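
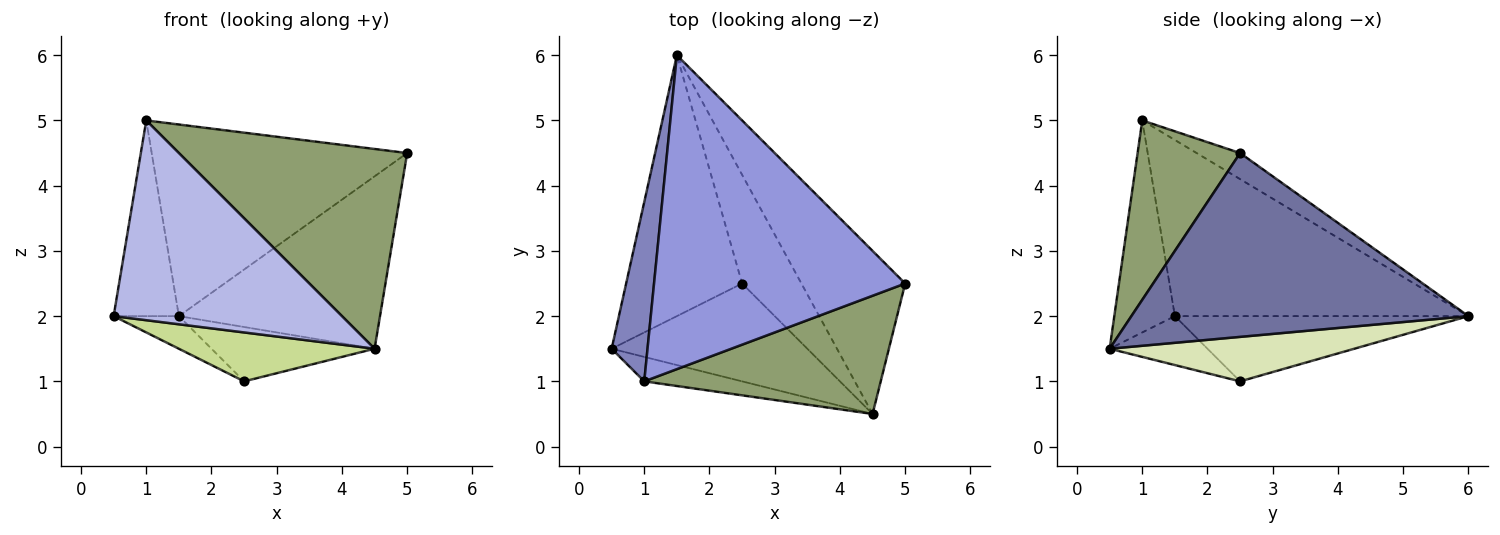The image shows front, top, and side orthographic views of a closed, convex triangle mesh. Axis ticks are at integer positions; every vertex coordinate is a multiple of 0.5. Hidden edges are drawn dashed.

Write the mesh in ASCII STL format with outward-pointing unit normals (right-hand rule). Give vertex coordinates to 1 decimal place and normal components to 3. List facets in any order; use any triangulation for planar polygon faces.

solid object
 facet normal 0.773 0.461 -0.436
  outer loop
   vertex 4.5 0.5 1.5
   vertex 1.5 6.0 2.0
   vertex 5.0 2.5 4.5
  endloop
 endfacet
 facet normal -0.957 0.213 0.195
  outer loop
   vertex 1.0 1.0 5.0
   vertex 1.5 6.0 2.0
   vertex 0.5 1.5 2.0
  endloop
 endfacet
 facet normal -0.088 0.519 0.850
  outer loop
   vertex 1.0 1.0 5.0
   vertex 5.0 2.5 4.5
   vertex 1.5 6.0 2.0
  endloop
 endfacet
 facet normal -0.255 -0.960 -0.118
  outer loop
   vertex 1.0 1.0 5.0
   vertex 0.5 1.5 2.0
   vertex 4.5 0.5 1.5
  endloop
 endfacet
 facet normal 0.360 -0.803 0.475
  outer loop
   vertex 1.0 1.0 5.0
   vertex 4.5 0.5 1.5
   vertex 5.0 2.5 4.5
  endloop
 endfacet
 facet normal -0.487 0.108 -0.866
  outer loop
   vertex 2.5 2.5 1.0
   vertex 0.5 1.5 2.0
   vertex 1.5 6.0 2.0
  endloop
 endfacet
 facet normal -0.218 -0.436 -0.873
  outer loop
   vertex 2.5 2.5 1.0
   vertex 4.5 0.5 1.5
   vertex 0.5 1.5 2.0
  endloop
 endfacet
 facet normal 0.557 0.371 -0.743
  outer loop
   vertex 2.5 2.5 1.0
   vertex 1.5 6.0 2.0
   vertex 4.5 0.5 1.5
  endloop
 endfacet
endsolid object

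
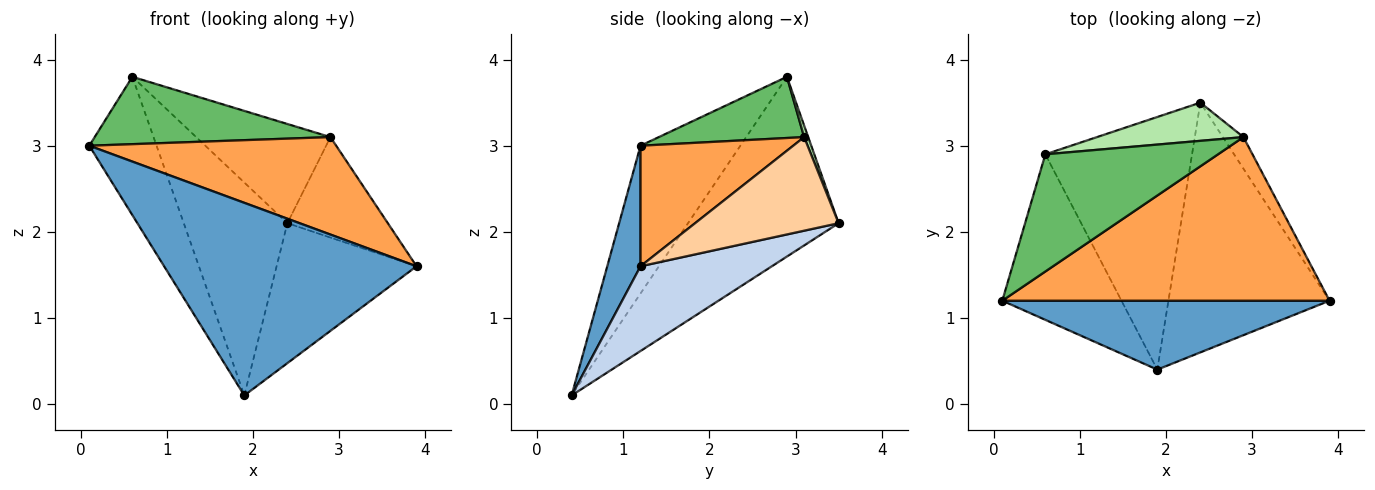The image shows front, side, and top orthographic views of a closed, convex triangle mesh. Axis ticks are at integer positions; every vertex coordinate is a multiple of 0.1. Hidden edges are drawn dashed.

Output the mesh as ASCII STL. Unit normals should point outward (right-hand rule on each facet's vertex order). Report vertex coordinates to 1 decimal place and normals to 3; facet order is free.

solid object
 facet normal 0.123 -0.934 0.334
  outer loop
   vertex 1.9 0.4 0.1
   vertex 3.9 1.2 1.6
   vertex 0.1 1.2 3.0
  endloop
 endfacet
 facet normal 0.417 0.444 -0.793
  outer loop
   vertex 1.9 0.4 0.1
   vertex 2.4 3.5 2.1
   vertex 3.9 1.2 1.6
  endloop
 endfacet
 facet normal 0.302 -0.488 0.819
  outer loop
   vertex 2.9 3.1 3.1
   vertex 0.1 1.2 3.0
   vertex 3.9 1.2 1.6
  endloop
 endfacet
 facet normal 0.806 0.564 -0.177
  outer loop
   vertex 2.9 3.1 3.1
   vertex 3.9 1.2 1.6
   vertex 2.4 3.5 2.1
  endloop
 endfacet
 facet normal 0.294 -0.476 0.829
  outer loop
   vertex 0.6 2.9 3.8
   vertex 0.1 1.2 3.0
   vertex 2.9 3.1 3.1
  endloop
 endfacet
 facet normal 0.028 0.933 0.359
  outer loop
   vertex 0.6 2.9 3.8
   vertex 2.9 3.1 3.1
   vertex 2.4 3.5 2.1
  endloop
 endfacet
 facet normal -0.689 0.464 -0.556
  outer loop
   vertex 0.6 2.9 3.8
   vertex 1.9 0.4 0.1
   vertex 0.1 1.2 3.0
  endloop
 endfacet
 facet normal -0.684 0.470 -0.558
  outer loop
   vertex 0.6 2.9 3.8
   vertex 2.4 3.5 2.1
   vertex 1.9 0.4 0.1
  endloop
 endfacet
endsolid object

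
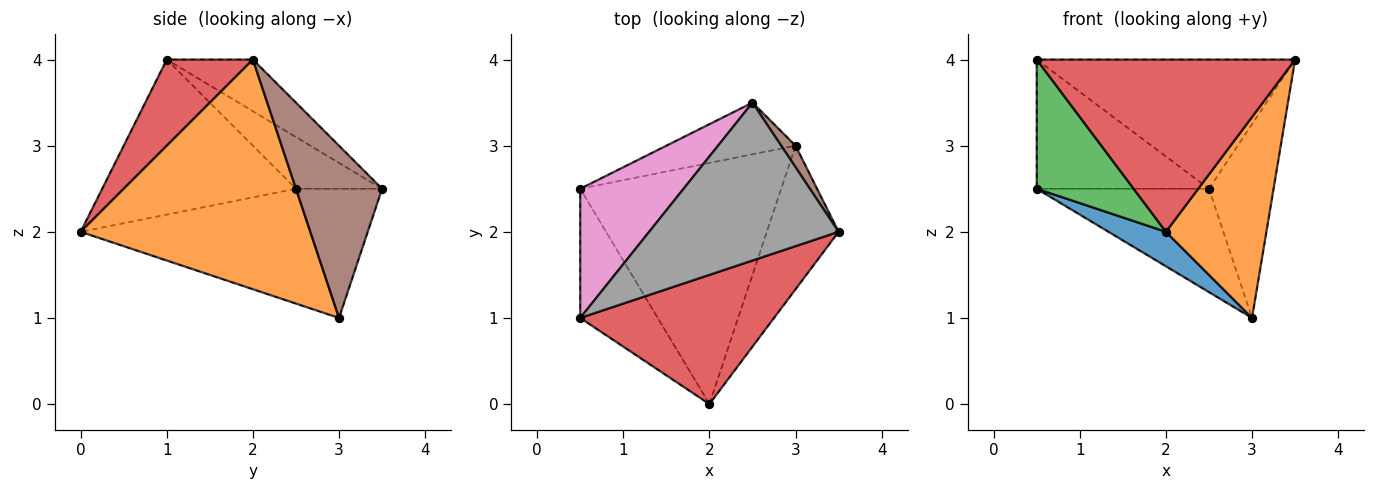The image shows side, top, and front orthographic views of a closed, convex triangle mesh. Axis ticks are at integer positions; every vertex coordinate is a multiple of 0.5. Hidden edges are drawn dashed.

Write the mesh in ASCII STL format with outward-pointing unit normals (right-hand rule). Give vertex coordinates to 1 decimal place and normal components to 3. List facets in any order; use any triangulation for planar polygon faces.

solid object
 facet normal -0.492 -0.123 -0.862
  outer loop
   vertex 3.0 3.0 1.0
   vertex 2.0 0.0 2.0
   vertex 0.5 2.5 2.5
  endloop
 endfacet
 facet normal 0.881 -0.385 -0.275
  outer loop
   vertex 3.0 3.0 1.0
   vertex 3.5 2.0 4.0
   vertex 2.0 0.0 2.0
  endloop
 endfacet
 facet normal -0.816 -0.408 -0.408
  outer loop
   vertex 0.5 1.0 4.0
   vertex 0.5 2.5 2.5
   vertex 2.0 0.0 2.0
  endloop
 endfacet
 facet normal 0.258 -0.773 0.580
  outer loop
   vertex 0.5 1.0 4.0
   vertex 2.0 0.0 2.0
   vertex 3.5 2.0 4.0
  endloop
 endfacet
 facet normal -0.408 0.816 -0.408
  outer loop
   vertex 2.5 3.5 2.5
   vertex 3.0 3.0 1.0
   vertex 0.5 2.5 2.5
  endloop
 endfacet
 facet normal 0.798 0.599 0.067
  outer loop
   vertex 2.5 3.5 2.5
   vertex 3.5 2.0 4.0
   vertex 3.0 3.0 1.0
  endloop
 endfacet
 facet normal -0.333 0.667 0.667
  outer loop
   vertex 2.5 3.5 2.5
   vertex 0.5 2.5 2.5
   vertex 0.5 1.0 4.0
  endloop
 endfacet
 facet normal -0.207 0.620 0.757
  outer loop
   vertex 2.5 3.5 2.5
   vertex 0.5 1.0 4.0
   vertex 3.5 2.0 4.0
  endloop
 endfacet
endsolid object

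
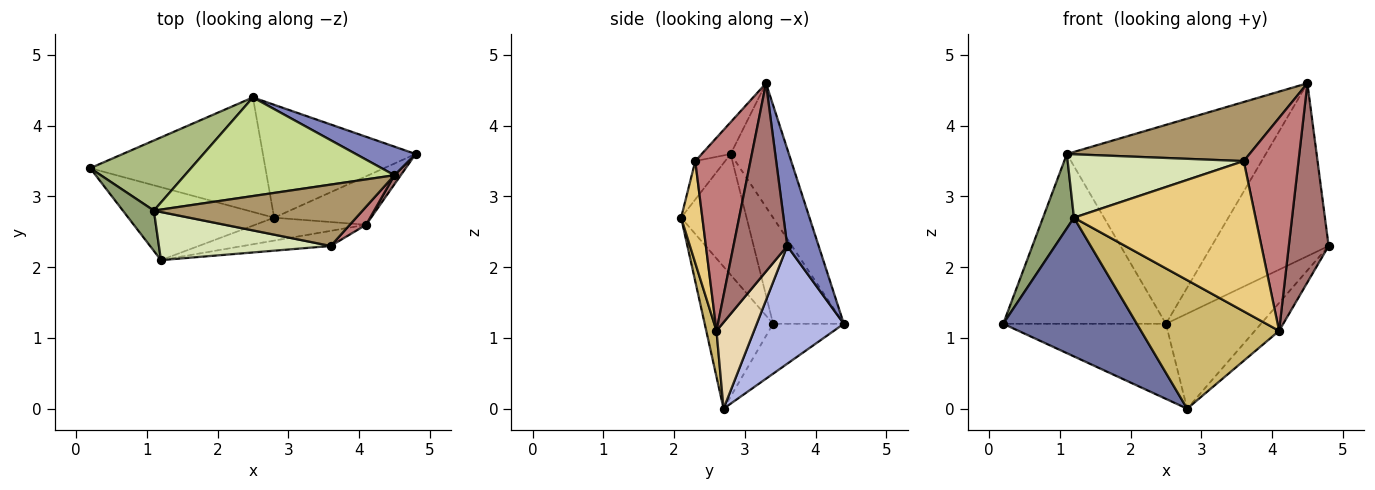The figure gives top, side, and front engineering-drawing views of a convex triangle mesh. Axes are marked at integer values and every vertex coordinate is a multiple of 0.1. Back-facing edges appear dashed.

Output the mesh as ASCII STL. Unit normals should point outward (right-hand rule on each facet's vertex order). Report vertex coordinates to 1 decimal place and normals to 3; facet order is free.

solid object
 facet normal -0.413 -0.806 -0.424
  outer loop
   vertex 2.8 2.7 0.0
   vertex 1.2 2.1 2.7
   vertex 0.2 3.4 1.2
  endloop
 endfacet
 facet normal 0.256 0.954 0.158
  outer loop
   vertex 2.5 4.4 1.2
   vertex 4.5 3.3 4.6
   vertex 4.8 3.6 2.3
  endloop
 endfacet
 facet normal -0.232 0.533 -0.814
  outer loop
   vertex 2.5 4.4 1.2
   vertex 2.8 2.7 0.0
   vertex 0.2 3.4 1.2
  endloop
 endfacet
 facet normal 0.508 0.555 -0.659
  outer loop
   vertex 2.5 4.4 1.2
   vertex 4.8 3.6 2.3
   vertex 2.8 2.7 0.0
  endloop
 endfacet
 facet normal -0.881 -0.416 0.226
  outer loop
   vertex 1.1 2.8 3.6
   vertex 0.2 3.4 1.2
   vertex 1.2 2.1 2.7
  endloop
 endfacet
 facet normal -0.373 0.858 0.354
  outer loop
   vertex 1.1 2.8 3.6
   vertex 2.5 4.4 1.2
   vertex 0.2 3.4 1.2
  endloop
 endfacet
 facet normal -0.254 0.867 0.430
  outer loop
   vertex 1.1 2.8 3.6
   vertex 4.5 3.3 4.6
   vertex 2.5 4.4 1.2
  endloop
 endfacet
 facet normal -0.134 -0.789 0.599
  outer loop
   vertex 3.6 2.3 3.5
   vertex 1.1 2.8 3.6
   vertex 1.2 2.1 2.7
  endloop
 endfacet
 facet normal -0.109 -0.689 0.716
  outer loop
   vertex 3.6 2.3 3.5
   vertex 4.5 3.3 4.6
   vertex 1.1 2.8 3.6
  endloop
 endfacet
 facet normal 0.073 -0.982 -0.175
  outer loop
   vertex 4.1 2.6 1.1
   vertex 1.2 2.1 2.7
   vertex 2.8 2.7 0.0
  endloop
 endfacet
 facet normal 0.116 -0.988 -0.099
  outer loop
   vertex 4.1 2.6 1.1
   vertex 3.6 2.3 3.5
   vertex 1.2 2.1 2.7
  endloop
 endfacet
 facet normal 0.611 0.396 -0.686
  outer loop
   vertex 4.1 2.6 1.1
   vertex 2.8 2.7 0.0
   vertex 4.8 3.6 2.3
  endloop
 endfacet
 facet normal 0.803 -0.595 0.027
  outer loop
   vertex 4.1 2.6 1.1
   vertex 4.8 3.6 2.3
   vertex 4.5 3.3 4.6
  endloop
 endfacet
 facet normal 0.708 -0.703 0.060
  outer loop
   vertex 4.1 2.6 1.1
   vertex 4.5 3.3 4.6
   vertex 3.6 2.3 3.5
  endloop
 endfacet
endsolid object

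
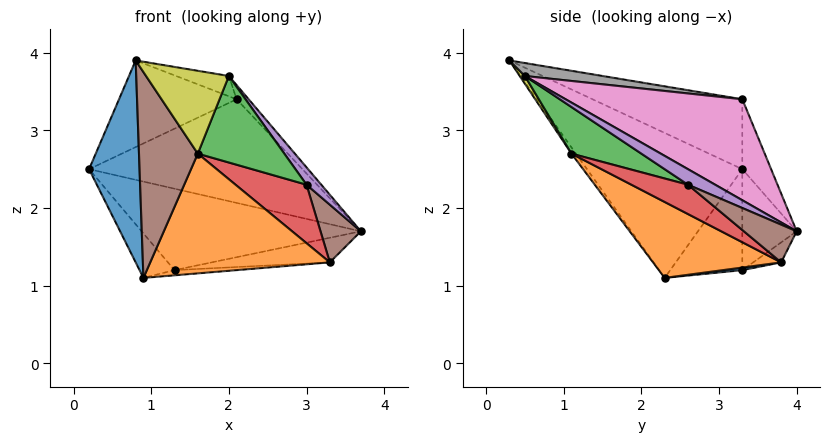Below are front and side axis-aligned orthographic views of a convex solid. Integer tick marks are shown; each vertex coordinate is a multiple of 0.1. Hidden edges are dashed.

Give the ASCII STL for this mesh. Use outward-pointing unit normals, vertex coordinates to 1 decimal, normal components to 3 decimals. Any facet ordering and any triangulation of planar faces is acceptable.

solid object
 facet normal -0.922 -0.300 -0.247
  outer loop
   vertex 0.9 2.3 1.1
   vertex 0.8 0.3 3.9
   vertex 0.2 3.3 2.5
  endloop
 endfacet
 facet normal -0.129 0.954 0.272
  outer loop
   vertex 2.1 3.3 3.4
   vertex 3.7 4.0 1.7
   vertex 0.2 3.3 2.5
  endloop
 endfacet
 facet normal -0.406 0.319 0.857
  outer loop
   vertex 2.1 3.3 3.4
   vertex 0.2 3.3 2.5
   vertex 0.8 0.3 3.9
  endloop
 endfacet
 facet normal -0.236 0.951 -0.200
  outer loop
   vertex 1.3 3.3 1.2
   vertex 0.2 3.3 2.5
   vertex 3.7 4.0 1.7
  endloop
 endfacet
 facet normal -0.716 0.347 -0.606
  outer loop
   vertex 1.3 3.3 1.2
   vertex 0.9 2.3 1.1
   vertex 0.2 3.3 2.5
  endloop
 endfacet
 facet normal -0.061 -0.811 -0.582
  outer loop
   vertex 1.6 1.1 2.7
   vertex 0.8 0.3 3.9
   vertex 0.9 2.3 1.1
  endloop
 endfacet
 facet normal 0.717 0.049 0.695
  outer loop
   vertex 2.0 0.5 3.7
   vertex 3.7 4.0 1.7
   vertex 2.1 3.3 3.4
  endloop
 endfacet
 facet normal 0.147 0.100 0.984
  outer loop
   vertex 2.0 0.5 3.7
   vertex 2.1 3.3 3.4
   vertex 0.8 0.3 3.9
  endloop
 endfacet
 facet normal 0.053 -0.847 -0.529
  outer loop
   vertex 2.0 0.5 3.7
   vertex 0.8 0.3 3.9
   vertex 1.6 1.1 2.7
  endloop
 endfacet
 facet normal -0.223 0.943 -0.248
  outer loop
   vertex 3.3 3.8 1.3
   vertex 1.3 3.3 1.2
   vertex 3.7 4.0 1.7
  endloop
 endfacet
 facet normal 0.028 0.089 -0.996
  outer loop
   vertex 3.3 3.8 1.3
   vertex 0.9 2.3 1.1
   vertex 1.3 3.3 1.2
  endloop
 endfacet
 facet normal 0.439 -0.616 -0.654
  outer loop
   vertex 3.3 3.8 1.3
   vertex 1.6 1.1 2.7
   vertex 0.9 2.3 1.1
  endloop
 endfacet
 facet normal 0.510 -0.632 -0.583
  outer loop
   vertex 3.0 2.6 2.3
   vertex 2.0 0.5 3.7
   vertex 1.6 1.1 2.7
  endloop
 endfacet
 facet normal 0.498 -0.625 -0.601
  outer loop
   vertex 3.0 2.6 2.3
   vertex 1.6 1.1 2.7
   vertex 3.3 3.8 1.3
  endloop
 endfacet
 facet normal 0.875 -0.475 -0.088
  outer loop
   vertex 3.0 2.6 2.3
   vertex 3.7 4.0 1.7
   vertex 2.0 0.5 3.7
  endloop
 endfacet
 facet normal 0.713 -0.545 -0.440
  outer loop
   vertex 3.0 2.6 2.3
   vertex 3.3 3.8 1.3
   vertex 3.7 4.0 1.7
  endloop
 endfacet
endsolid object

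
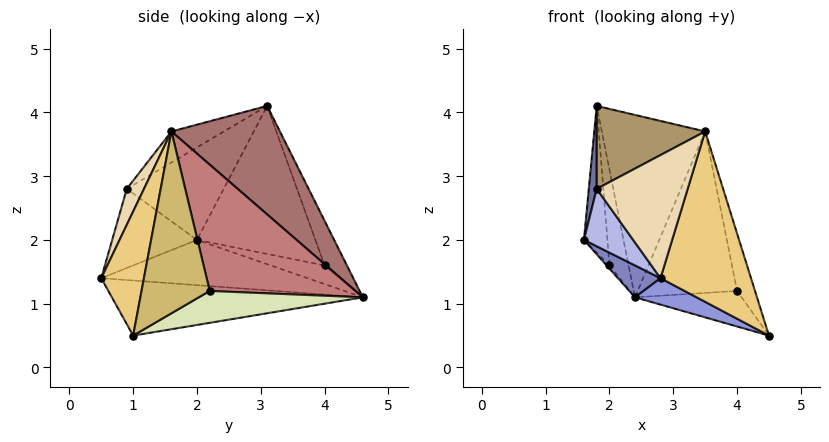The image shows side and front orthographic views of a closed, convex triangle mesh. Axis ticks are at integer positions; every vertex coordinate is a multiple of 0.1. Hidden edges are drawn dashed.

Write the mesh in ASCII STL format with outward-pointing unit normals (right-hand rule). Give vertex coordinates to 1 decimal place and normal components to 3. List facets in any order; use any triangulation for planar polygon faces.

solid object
 facet normal -0.987 -0.080 0.136
  outer loop
   vertex 1.8 0.9 2.8
   vertex 1.8 3.1 4.1
   vertex 1.6 2.0 2.0
  endloop
 endfacet
 facet normal -0.555 -0.114 -0.824
  outer loop
   vertex 2.8 0.5 1.4
   vertex 1.6 2.0 2.0
   vertex 2.4 4.6 1.1
  endloop
 endfacet
 facet normal -0.440 -0.108 -0.891
  outer loop
   vertex 2.8 0.5 1.4
   vertex 2.4 4.6 1.1
   vertex 4.5 1.0 0.5
  endloop
 endfacet
 facet normal -0.781 -0.454 -0.428
  outer loop
   vertex 2.8 0.5 1.4
   vertex 1.8 0.9 2.8
   vertex 1.6 2.0 2.0
  endloop
 endfacet
 facet normal -0.804 0.042 -0.593
  outer loop
   vertex 2.0 4.0 1.6
   vertex 2.4 4.6 1.1
   vertex 1.6 2.0 2.0
  endloop
 endfacet
 facet normal -0.981 0.194 -0.008
  outer loop
   vertex 2.0 4.0 1.6
   vertex 1.6 2.0 2.0
   vertex 1.8 3.1 4.1
  endloop
 endfacet
 facet normal -0.748 0.641 0.171
  outer loop
   vertex 2.0 4.0 1.6
   vertex 1.8 3.1 4.1
   vertex 2.4 4.6 1.1
  endloop
 endfacet
 facet normal 0.795 0.517 -0.318
  outer loop
   vertex 4.0 2.2 1.2
   vertex 4.5 1.0 0.5
   vertex 2.4 4.6 1.1
  endloop
 endfacet
 facet normal -0.239 -0.494 0.836
  outer loop
   vertex 3.5 1.6 3.7
   vertex 1.8 3.1 4.1
   vertex 1.8 0.9 2.8
  endloop
 endfacet
 facet normal 0.937 0.247 0.247
  outer loop
   vertex 3.5 1.6 3.7
   vertex 4.5 1.0 0.5
   vertex 4.0 2.2 1.2
  endloop
 endfacet
 facet normal 0.408 -0.866 0.290
  outer loop
   vertex 3.5 1.6 3.7
   vertex 2.8 0.5 1.4
   vertex 4.5 1.0 0.5
  endloop
 endfacet
 facet normal 0.172 -0.908 0.382
  outer loop
   vertex 3.5 1.6 3.7
   vertex 1.8 0.9 2.8
   vertex 2.8 0.5 1.4
  endloop
 endfacet
 facet normal 0.650 0.620 0.440
  outer loop
   vertex 3.5 1.6 3.7
   vertex 2.4 4.6 1.1
   vertex 1.8 3.1 4.1
  endloop
 endfacet
 facet normal 0.791 0.540 0.288
  outer loop
   vertex 3.5 1.6 3.7
   vertex 4.0 2.2 1.2
   vertex 2.4 4.6 1.1
  endloop
 endfacet
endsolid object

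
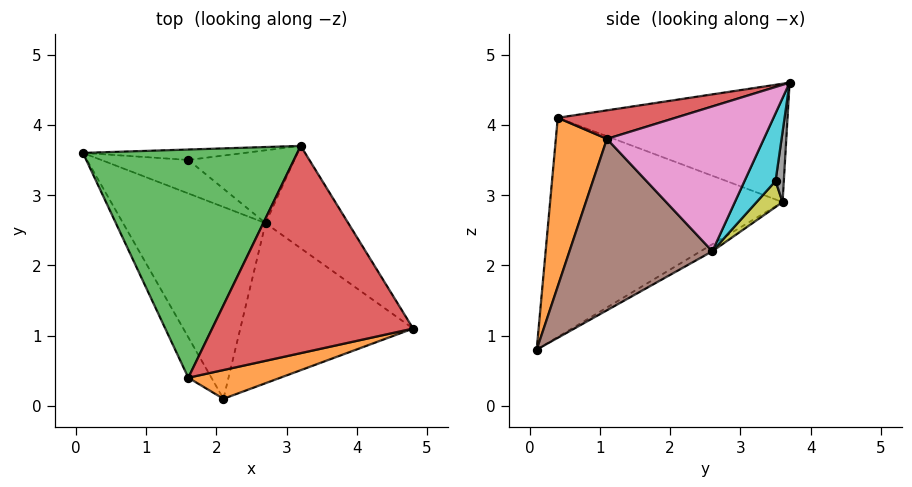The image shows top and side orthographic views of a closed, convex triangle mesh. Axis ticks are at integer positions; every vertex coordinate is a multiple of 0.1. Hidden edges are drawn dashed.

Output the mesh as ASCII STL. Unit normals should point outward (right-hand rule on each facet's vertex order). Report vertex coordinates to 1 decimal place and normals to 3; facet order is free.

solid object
 facet normal -0.888 -0.451 -0.093
  outer loop
   vertex 1.6 0.4 4.1
   vertex 0.1 3.6 2.9
   vertex 2.1 0.1 0.8
  endloop
 endfacet
 facet normal 0.223 -0.967 0.122
  outer loop
   vertex 1.6 0.4 4.1
   vertex 2.1 0.1 0.8
   vertex 4.8 1.1 3.8
  endloop
 endfacet
 facet normal -0.481 0.101 0.871
  outer loop
   vertex 1.6 0.4 4.1
   vertex 3.2 3.7 4.6
   vertex 0.1 3.6 2.9
  endloop
 endfacet
 facet normal 0.137 -0.213 0.967
  outer loop
   vertex 1.6 0.4 4.1
   vertex 4.8 1.1 3.8
   vertex 3.2 3.7 4.6
  endloop
 endfacet
 facet normal -0.043 0.496 -0.867
  outer loop
   vertex 2.7 2.6 2.2
   vertex 2.1 0.1 0.8
   vertex 0.1 3.6 2.9
  endloop
 endfacet
 facet normal 0.687 0.223 -0.692
  outer loop
   vertex 2.7 2.6 2.2
   vertex 4.8 1.1 3.8
   vertex 2.1 0.1 0.8
  endloop
 endfacet
 facet normal 0.716 0.566 -0.409
  outer loop
   vertex 2.7 2.6 2.2
   vertex 3.2 3.7 4.6
   vertex 4.8 1.1 3.8
  endloop
 endfacet
 facet normal 0.118 0.955 -0.271
  outer loop
   vertex 1.6 3.5 3.2
   vertex 0.1 3.6 2.9
   vertex 3.2 3.7 4.6
  endloop
 endfacet
 facet normal 0.165 0.816 -0.553
  outer loop
   vertex 1.6 3.5 3.2
   vertex 2.7 2.6 2.2
   vertex 0.1 3.6 2.9
  endloop
 endfacet
 facet normal 0.286 0.847 -0.448
  outer loop
   vertex 1.6 3.5 3.2
   vertex 3.2 3.7 4.6
   vertex 2.7 2.6 2.2
  endloop
 endfacet
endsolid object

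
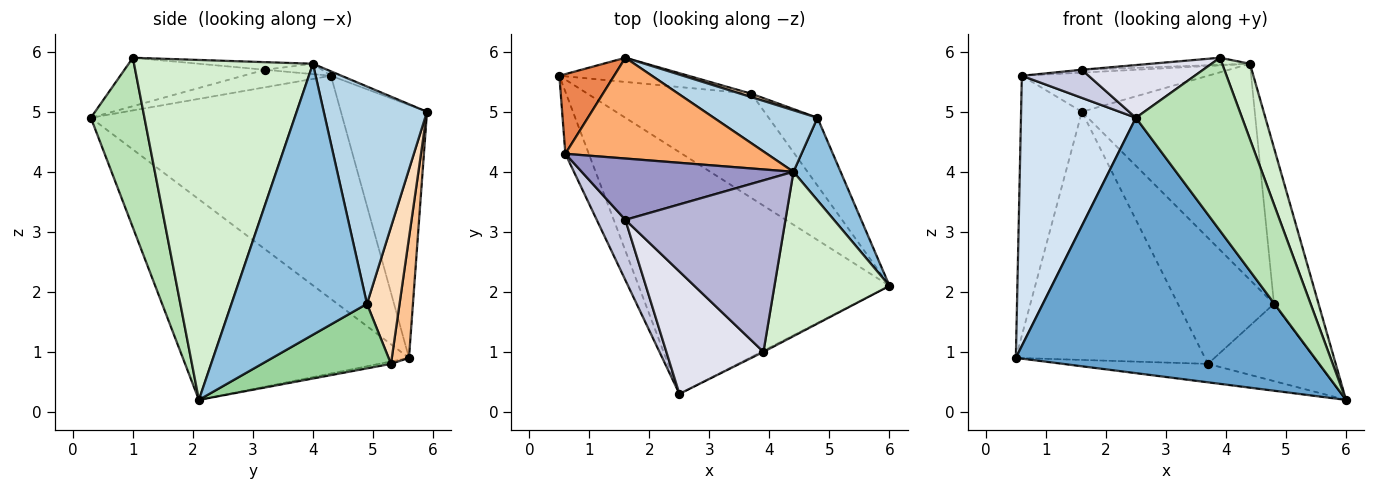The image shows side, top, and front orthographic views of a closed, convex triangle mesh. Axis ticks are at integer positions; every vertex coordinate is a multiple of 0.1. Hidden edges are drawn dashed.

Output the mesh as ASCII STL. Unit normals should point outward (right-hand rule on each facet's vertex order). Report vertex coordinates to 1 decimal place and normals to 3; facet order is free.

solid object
 facet normal -0.482 -0.636 -0.602
  outer loop
   vertex 2.5 0.3 4.9
   vertex 0.5 5.6 0.9
   vertex 6.0 2.1 0.2
  endloop
 endfacet
 facet normal 0.937 0.308 0.163
  outer loop
   vertex 4.8 4.9 1.8
   vertex 4.4 4.0 5.8
   vertex 6.0 2.1 0.2
  endloop
 endfacet
 facet normal 0.498 0.834 0.237
  outer loop
   vertex 4.8 4.9 1.8
   vertex 1.6 5.9 5.0
   vertex 4.4 4.0 5.8
  endloop
 endfacet
 facet normal -0.906 -0.413 -0.095
  outer loop
   vertex 0.6 4.3 5.6
   vertex 0.5 5.6 0.9
   vertex 2.5 0.3 4.9
  endloop
 endfacet
 facet normal -0.804 0.568 0.174
  outer loop
   vertex 0.6 4.3 5.6
   vertex 1.6 5.9 5.0
   vertex 0.5 5.6 0.9
  endloop
 endfacet
 facet normal -0.020 0.362 0.932
  outer loop
   vertex 0.6 4.3 5.6
   vertex 4.4 4.0 5.8
   vertex 1.6 5.9 5.0
  endloop
 endfacet
 facet normal 0.090 0.991 -0.097
  outer loop
   vertex 3.7 5.3 0.8
   vertex 0.5 5.6 0.9
   vertex 1.6 5.9 5.0
  endloop
 endfacet
 facet normal 0.321 0.947 0.025
  outer loop
   vertex 3.7 5.3 0.8
   vertex 1.6 5.9 5.0
   vertex 4.8 4.9 1.8
  endloop
 endfacet
 facet normal -0.014 0.174 -0.985
  outer loop
   vertex 3.7 5.3 0.8
   vertex 6.0 2.1 0.2
   vertex 0.5 5.6 0.9
  endloop
 endfacet
 facet normal 0.658 0.566 -0.497
  outer loop
   vertex 3.7 5.3 0.8
   vertex 4.8 4.9 1.8
   vertex 6.0 2.1 0.2
  endloop
 endfacet
 facet normal 0.451 -0.893 -0.006
  outer loop
   vertex 3.9 1.0 5.9
   vertex 2.5 0.3 4.9
   vertex 6.0 2.1 0.2
  endloop
 endfacet
 facet normal 0.937 -0.146 0.317
  outer loop
   vertex 3.9 1.0 5.9
   vertex 6.0 2.1 0.2
   vertex 4.4 4.0 5.8
  endloop
 endfacet
 facet normal -0.049 0.046 0.998
  outer loop
   vertex 1.6 3.2 5.7
   vertex 4.4 4.0 5.8
   vertex 0.6 4.3 5.6
  endloop
 endfacet
 facet normal -0.047 0.041 0.998
  outer loop
   vertex 1.6 3.2 5.7
   vertex 3.9 1.0 5.9
   vertex 4.4 4.0 5.8
  endloop
 endfacet
 facet normal -0.485 -0.369 0.792
  outer loop
   vertex 1.6 3.2 5.7
   vertex 0.6 4.3 5.6
   vertex 2.5 0.3 4.9
  endloop
 endfacet
 facet normal -0.417 -0.360 0.835
  outer loop
   vertex 1.6 3.2 5.7
   vertex 2.5 0.3 4.9
   vertex 3.9 1.0 5.9
  endloop
 endfacet
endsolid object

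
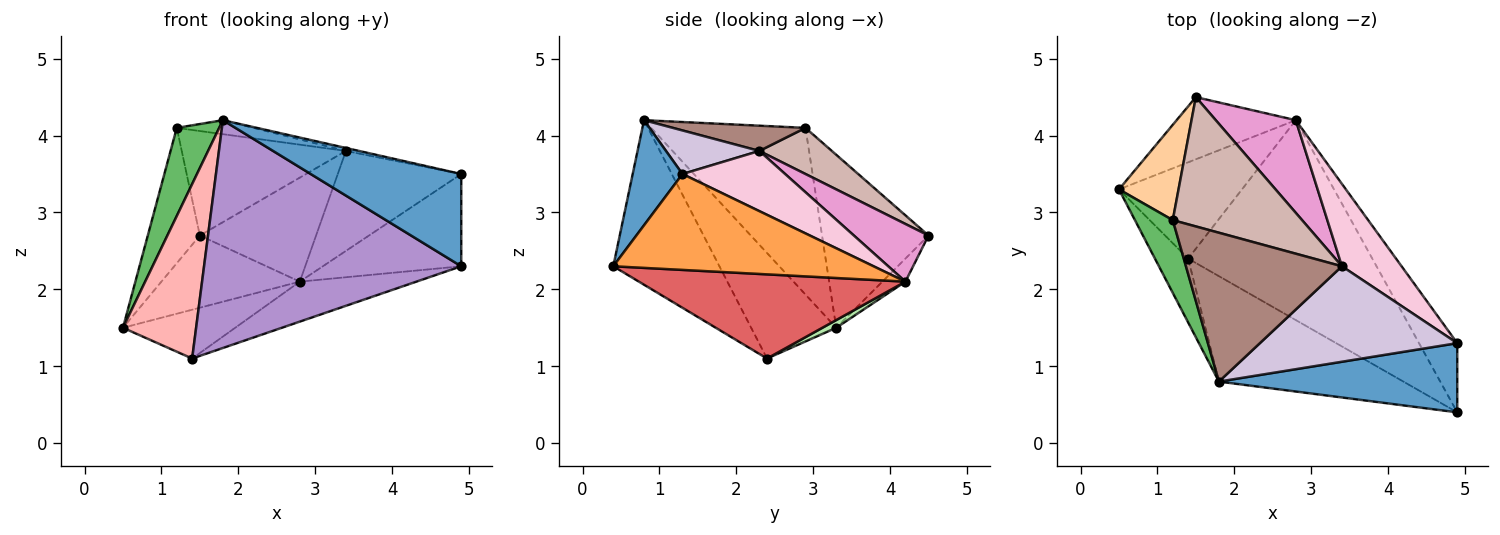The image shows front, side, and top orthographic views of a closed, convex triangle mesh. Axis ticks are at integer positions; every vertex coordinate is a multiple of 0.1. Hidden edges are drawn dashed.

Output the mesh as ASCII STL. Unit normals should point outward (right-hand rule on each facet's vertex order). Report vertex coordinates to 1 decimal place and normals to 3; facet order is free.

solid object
 facet normal 0.256 -0.773 0.580
  outer loop
   vertex 4.9 1.3 3.5
   vertex 1.8 0.8 4.2
   vertex 4.9 0.4 2.3
  endloop
 endfacet
 facet normal -0.125 0.752 -0.647
  outer loop
   vertex 2.8 4.2 2.1
   vertex 0.5 3.3 1.5
   vertex 1.5 4.5 2.7
  endloop
 endfacet
 facet normal 0.833 0.443 -0.332
  outer loop
   vertex 2.8 4.2 2.1
   vertex 4.9 1.3 3.5
   vertex 4.9 0.4 2.3
  endloop
 endfacet
 facet normal -0.858 0.420 0.296
  outer loop
   vertex 1.2 2.9 4.1
   vertex 1.5 4.5 2.7
   vertex 0.5 3.3 1.5
  endloop
 endfacet
 facet normal -0.942 -0.259 0.214
  outer loop
   vertex 1.2 2.9 4.1
   vertex 0.5 3.3 1.5
   vertex 1.8 0.8 4.2
  endloop
 endfacet
 facet normal 0.056 0.451 -0.891
  outer loop
   vertex 1.4 2.4 1.1
   vertex 0.5 3.3 1.5
   vertex 2.8 4.2 2.1
  endloop
 endfacet
 facet normal 0.409 0.179 -0.895
  outer loop
   vertex 1.4 2.4 1.1
   vertex 2.8 4.2 2.1
   vertex 4.9 0.4 2.3
  endloop
 endfacet
 facet normal -0.737 -0.634 -0.232
  outer loop
   vertex 1.4 2.4 1.1
   vertex 1.8 0.8 4.2
   vertex 0.5 3.3 1.5
  endloop
 endfacet
 facet normal -0.351 -0.850 -0.393
  outer loop
   vertex 1.4 2.4 1.1
   vertex 4.9 0.4 2.3
   vertex 1.8 0.8 4.2
  endloop
 endfacet
 facet normal 0.215 0.030 0.976
  outer loop
   vertex 3.4 2.3 3.8
   vertex 1.8 0.8 4.2
   vertex 4.9 1.3 3.5
  endloop
 endfacet
 facet normal 0.159 0.092 0.983
  outer loop
   vertex 3.4 2.3 3.8
   vertex 1.2 2.9 4.1
   vertex 1.8 0.8 4.2
  endloop
 endfacet
 facet normal 0.267 0.606 0.749
  outer loop
   vertex 3.4 2.3 3.8
   vertex 1.5 4.5 2.7
   vertex 1.2 2.9 4.1
  endloop
 endfacet
 facet normal 0.432 0.673 0.600
  outer loop
   vertex 3.4 2.3 3.8
   vertex 2.8 4.2 2.1
   vertex 1.5 4.5 2.7
  endloop
 endfacet
 facet normal 0.540 0.649 0.535
  outer loop
   vertex 3.4 2.3 3.8
   vertex 4.9 1.3 3.5
   vertex 2.8 4.2 2.1
  endloop
 endfacet
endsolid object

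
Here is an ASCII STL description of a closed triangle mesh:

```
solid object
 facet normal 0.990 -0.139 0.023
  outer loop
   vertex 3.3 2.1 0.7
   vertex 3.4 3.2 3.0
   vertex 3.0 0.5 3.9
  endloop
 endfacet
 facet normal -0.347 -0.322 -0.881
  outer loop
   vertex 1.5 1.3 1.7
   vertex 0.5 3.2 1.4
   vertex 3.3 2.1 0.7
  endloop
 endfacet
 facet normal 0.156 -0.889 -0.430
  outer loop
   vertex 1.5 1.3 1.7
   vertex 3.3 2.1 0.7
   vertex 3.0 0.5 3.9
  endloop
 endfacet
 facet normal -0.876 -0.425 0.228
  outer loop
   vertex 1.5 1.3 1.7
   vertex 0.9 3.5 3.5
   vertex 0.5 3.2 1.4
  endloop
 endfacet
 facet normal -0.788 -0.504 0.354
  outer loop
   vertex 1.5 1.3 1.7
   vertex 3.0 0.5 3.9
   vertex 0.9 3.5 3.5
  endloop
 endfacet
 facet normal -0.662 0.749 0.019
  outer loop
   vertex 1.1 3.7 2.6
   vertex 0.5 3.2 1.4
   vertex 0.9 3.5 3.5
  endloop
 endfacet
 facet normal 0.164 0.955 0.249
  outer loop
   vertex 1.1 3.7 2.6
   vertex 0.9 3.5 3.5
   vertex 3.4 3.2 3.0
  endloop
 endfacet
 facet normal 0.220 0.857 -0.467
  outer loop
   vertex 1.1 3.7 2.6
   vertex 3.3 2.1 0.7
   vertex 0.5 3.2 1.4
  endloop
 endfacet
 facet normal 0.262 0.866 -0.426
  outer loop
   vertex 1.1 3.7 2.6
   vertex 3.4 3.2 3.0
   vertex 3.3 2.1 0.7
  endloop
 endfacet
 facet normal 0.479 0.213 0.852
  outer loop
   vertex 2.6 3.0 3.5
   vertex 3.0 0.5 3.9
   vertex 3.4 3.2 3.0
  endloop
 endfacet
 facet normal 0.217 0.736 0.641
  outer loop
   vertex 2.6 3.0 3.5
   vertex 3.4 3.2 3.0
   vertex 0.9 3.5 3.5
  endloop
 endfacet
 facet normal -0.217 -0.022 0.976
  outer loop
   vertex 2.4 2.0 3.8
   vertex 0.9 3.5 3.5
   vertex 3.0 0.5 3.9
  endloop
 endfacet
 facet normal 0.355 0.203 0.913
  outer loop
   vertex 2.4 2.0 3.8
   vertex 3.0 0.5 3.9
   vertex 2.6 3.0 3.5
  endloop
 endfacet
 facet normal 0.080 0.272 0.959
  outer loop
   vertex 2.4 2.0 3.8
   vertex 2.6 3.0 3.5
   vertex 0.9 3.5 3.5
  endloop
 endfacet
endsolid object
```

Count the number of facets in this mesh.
14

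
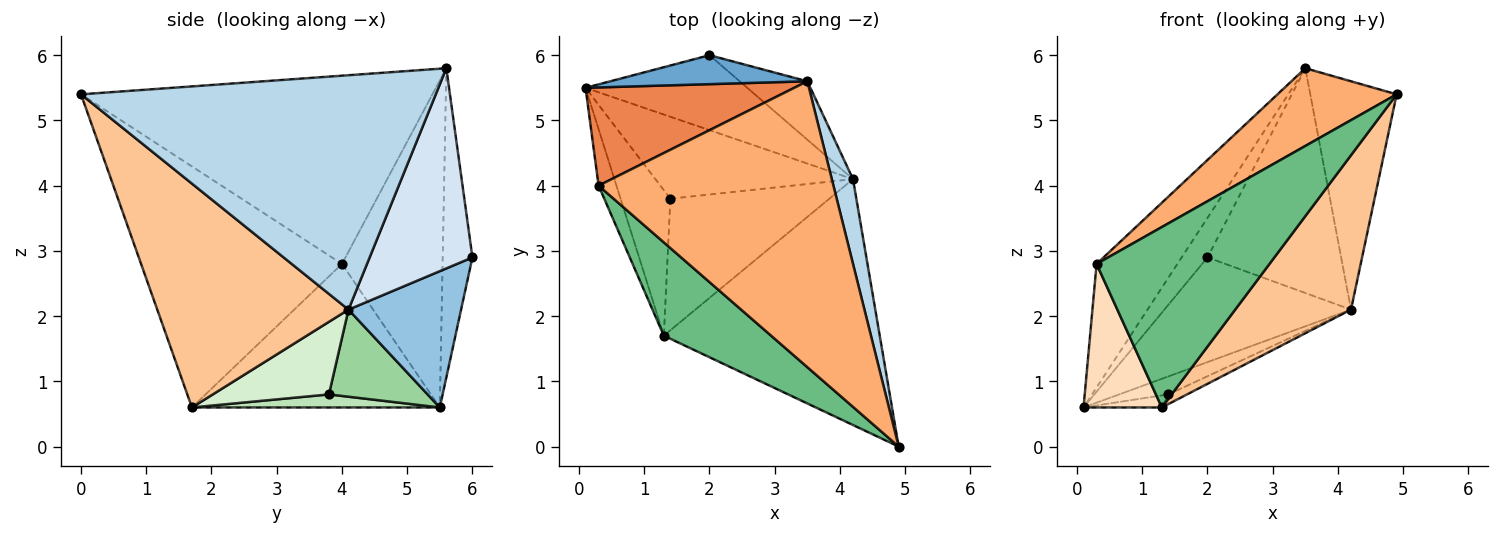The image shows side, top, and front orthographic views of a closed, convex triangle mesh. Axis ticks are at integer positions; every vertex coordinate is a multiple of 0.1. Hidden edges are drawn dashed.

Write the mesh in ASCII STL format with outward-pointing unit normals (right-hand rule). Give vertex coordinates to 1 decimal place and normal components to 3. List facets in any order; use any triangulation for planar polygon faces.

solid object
 facet normal -0.680 0.591 0.433
  outer loop
   vertex 2.0 6.0 2.9
   vertex 0.1 5.5 0.6
   vertex 3.5 5.6 5.8
  endloop
 endfacet
 facet normal 0.440 0.730 -0.523
  outer loop
   vertex 4.2 4.1 2.1
   vertex 0.1 5.5 0.6
   vertex 2.0 6.0 2.9
  endloop
 endfacet
 facet normal 0.968 0.236 0.088
  outer loop
   vertex 4.2 4.1 2.1
   vertex 3.5 5.6 5.8
   vertex 4.9 0.0 5.4
  endloop
 endfacet
 facet normal 0.597 0.776 -0.202
  outer loop
   vertex 4.2 4.1 2.1
   vertex 2.0 6.0 2.9
   vertex 3.5 5.6 5.8
  endloop
 endfacet
 facet normal -0.698 0.561 0.446
  outer loop
   vertex 0.3 4.0 2.8
   vertex 3.5 5.6 5.8
   vertex 0.1 5.5 0.6
  endloop
 endfacet
 facet normal -0.612 -0.207 0.763
  outer loop
   vertex 0.3 4.0 2.8
   vertex 4.9 0.0 5.4
   vertex 3.5 5.6 5.8
  endloop
 endfacet
 facet normal 0.660 -0.400 -0.636
  outer loop
   vertex 1.3 1.7 0.6
   vertex 4.2 4.1 2.1
   vertex 4.9 0.0 5.4
  endloop
 endfacet
 facet normal -0.947 -0.299 -0.118
  outer loop
   vertex 1.3 1.7 0.6
   vertex 0.3 4.0 2.8
   vertex 0.1 5.5 0.6
  endloop
 endfacet
 facet normal -0.718 -0.618 0.320
  outer loop
   vertex 1.3 1.7 0.6
   vertex 4.9 0.0 5.4
   vertex 0.3 4.0 2.8
  endloop
 endfacet
 facet normal 0.395 0.197 -0.897
  outer loop
   vertex 1.4 3.8 0.8
   vertex 0.1 5.5 0.6
   vertex 4.2 4.1 2.1
  endloop
 endfacet
 facet normal 0.253 0.080 -0.964
  outer loop
   vertex 1.4 3.8 0.8
   vertex 1.3 1.7 0.6
   vertex 0.1 5.5 0.6
  endloop
 endfacet
 facet normal 0.414 0.067 -0.908
  outer loop
   vertex 1.4 3.8 0.8
   vertex 4.2 4.1 2.1
   vertex 1.3 1.7 0.6
  endloop
 endfacet
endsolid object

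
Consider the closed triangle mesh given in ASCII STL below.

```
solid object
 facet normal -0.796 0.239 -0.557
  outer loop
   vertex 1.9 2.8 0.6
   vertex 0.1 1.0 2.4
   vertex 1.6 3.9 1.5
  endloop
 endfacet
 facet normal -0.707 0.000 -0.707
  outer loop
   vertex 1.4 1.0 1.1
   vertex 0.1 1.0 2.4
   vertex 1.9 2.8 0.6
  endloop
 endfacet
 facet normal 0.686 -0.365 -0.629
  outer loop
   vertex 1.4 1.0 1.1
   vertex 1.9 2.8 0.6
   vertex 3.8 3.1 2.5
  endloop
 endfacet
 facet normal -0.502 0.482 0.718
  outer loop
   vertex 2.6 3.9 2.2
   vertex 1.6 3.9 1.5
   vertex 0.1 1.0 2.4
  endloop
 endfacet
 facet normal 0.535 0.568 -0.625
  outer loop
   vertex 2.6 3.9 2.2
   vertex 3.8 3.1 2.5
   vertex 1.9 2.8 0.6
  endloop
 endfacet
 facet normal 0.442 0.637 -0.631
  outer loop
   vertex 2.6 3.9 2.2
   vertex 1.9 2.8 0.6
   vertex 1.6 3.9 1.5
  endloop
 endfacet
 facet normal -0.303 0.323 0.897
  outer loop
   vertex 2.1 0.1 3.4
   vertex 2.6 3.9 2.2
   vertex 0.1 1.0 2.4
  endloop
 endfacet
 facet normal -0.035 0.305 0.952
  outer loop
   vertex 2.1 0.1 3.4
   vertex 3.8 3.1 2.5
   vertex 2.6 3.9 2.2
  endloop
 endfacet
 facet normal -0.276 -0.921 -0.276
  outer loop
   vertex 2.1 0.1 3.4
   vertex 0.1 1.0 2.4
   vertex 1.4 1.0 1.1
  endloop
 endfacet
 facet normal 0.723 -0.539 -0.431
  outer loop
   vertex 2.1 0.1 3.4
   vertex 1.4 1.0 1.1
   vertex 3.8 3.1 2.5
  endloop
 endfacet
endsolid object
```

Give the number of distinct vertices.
7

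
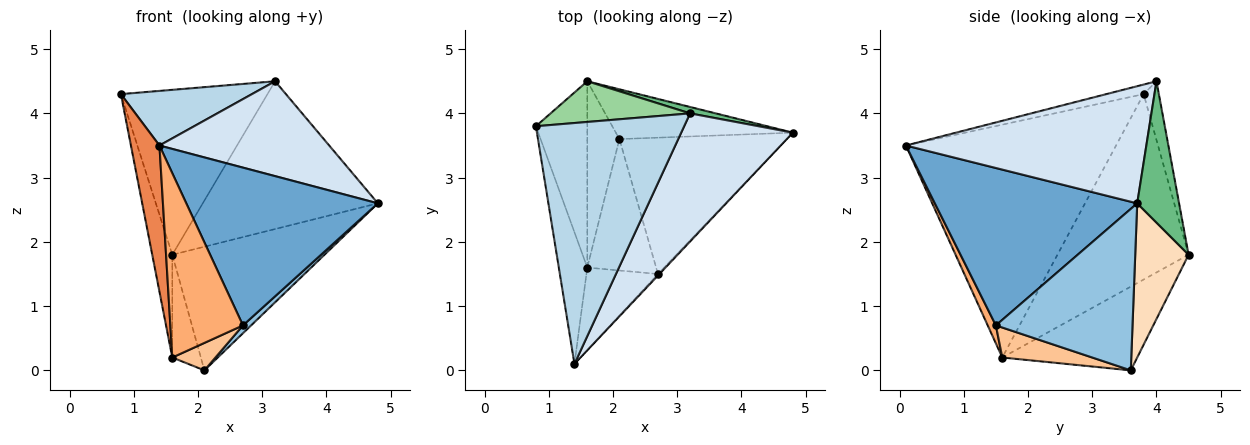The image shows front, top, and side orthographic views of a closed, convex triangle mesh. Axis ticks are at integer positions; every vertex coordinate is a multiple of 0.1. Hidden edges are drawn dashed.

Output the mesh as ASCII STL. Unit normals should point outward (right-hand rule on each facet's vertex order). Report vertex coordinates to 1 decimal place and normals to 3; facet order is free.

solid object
 facet normal 0.726 -0.687 -0.007
  outer loop
   vertex 2.7 1.5 0.7
   vertex 4.8 3.7 2.6
   vertex 1.4 0.1 3.5
  endloop
 endfacet
 facet normal 0.694 -0.041 -0.719
  outer loop
   vertex 2.7 1.5 0.7
   vertex 2.1 3.6 0.0
   vertex 4.8 3.7 2.6
  endloop
 endfacet
 facet normal -0.063 -0.221 0.973
  outer loop
   vertex 3.2 4.0 4.5
   vertex 0.8 3.8 4.3
   vertex 1.4 0.1 3.5
  endloop
 endfacet
 facet normal 0.644 -0.455 0.615
  outer loop
   vertex 3.2 4.0 4.5
   vertex 1.4 0.1 3.5
   vertex 4.8 3.7 2.6
  endloop
 endfacet
 facet normal -0.984 -0.134 -0.120
  outer loop
   vertex 1.6 1.6 0.2
   vertex 1.4 0.1 3.5
   vertex 0.8 3.8 4.3
  endloop
 endfacet
 facet normal 0.102 -0.908 -0.406
  outer loop
   vertex 1.6 1.6 0.2
   vertex 2.7 1.5 0.7
   vertex 1.4 0.1 3.5
  endloop
 endfacet
 facet normal 0.392 -0.188 -0.900
  outer loop
   vertex 1.6 1.6 0.2
   vertex 2.1 3.6 0.0
   vertex 2.7 1.5 0.7
  endloop
 endfacet
 facet normal 0.309 0.882 -0.355
  outer loop
   vertex 1.6 4.5 1.8
   vertex 4.8 3.7 2.6
   vertex 2.1 3.6 0.0
  endloop
 endfacet
 facet normal 0.232 0.972 0.042
  outer loop
   vertex 1.6 4.5 1.8
   vertex 3.2 4.0 4.5
   vertex 4.8 3.7 2.6
  endloop
 endfacet
 facet normal -0.100 0.966 0.238
  outer loop
   vertex 1.6 4.5 1.8
   vertex 0.8 3.8 4.3
   vertex 3.2 4.0 4.5
  endloop
 endfacet
 facet normal -0.953 0.146 -0.264
  outer loop
   vertex 1.6 4.5 1.8
   vertex 1.6 1.6 0.2
   vertex 0.8 3.8 4.3
  endloop
 endfacet
 facet normal -0.916 0.194 -0.351
  outer loop
   vertex 1.6 4.5 1.8
   vertex 2.1 3.6 0.0
   vertex 1.6 1.6 0.2
  endloop
 endfacet
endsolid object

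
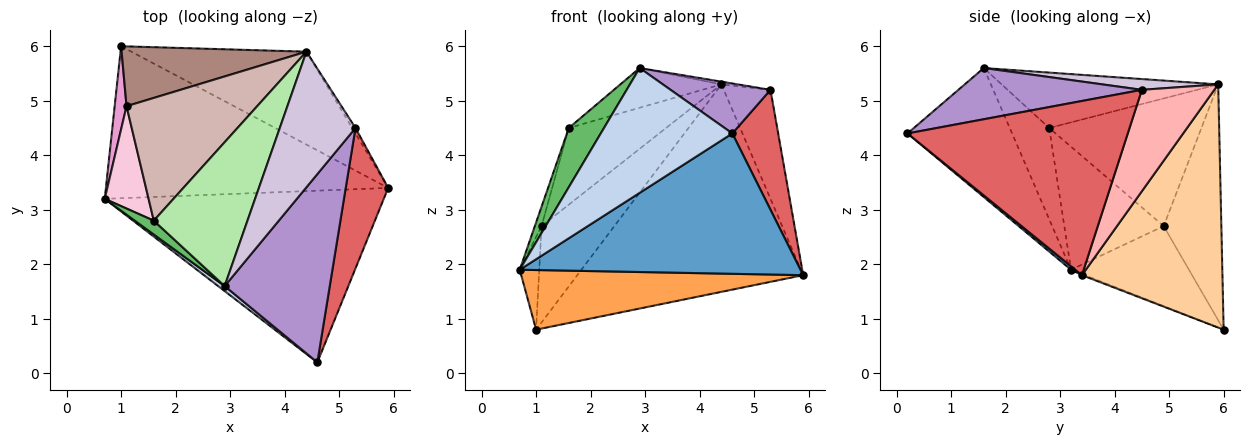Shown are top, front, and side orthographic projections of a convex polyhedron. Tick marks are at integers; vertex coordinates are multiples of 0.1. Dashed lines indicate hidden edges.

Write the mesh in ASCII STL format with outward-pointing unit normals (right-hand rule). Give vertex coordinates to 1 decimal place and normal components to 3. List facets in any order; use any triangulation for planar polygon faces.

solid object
 facet normal 0.009 -0.633 -0.774
  outer loop
   vertex 4.6 0.2 4.4
   vertex 0.7 3.2 1.9
   vertex 5.9 3.4 1.8
  endloop
 endfacet
 facet normal -0.622 -0.782 0.032
  outer loop
   vertex 2.9 1.6 5.6
   vertex 0.7 3.2 1.9
   vertex 4.6 0.2 4.4
  endloop
 endfacet
 facet normal -0.004 -0.365 -0.931
  outer loop
   vertex 1.0 6.0 0.8
   vertex 5.9 3.4 1.8
   vertex 0.7 3.2 1.9
  endloop
 endfacet
 facet normal 0.494 0.794 -0.355
  outer loop
   vertex 1.0 6.0 0.8
   vertex 4.4 5.9 5.3
   vertex 5.9 3.4 1.8
  endloop
 endfacet
 facet normal -0.737 -0.658 0.154
  outer loop
   vertex 1.6 2.8 4.5
   vertex 0.7 3.2 1.9
   vertex 2.9 1.6 5.6
  endloop
 endfacet
 facet normal -0.495 0.231 0.837
  outer loop
   vertex 1.6 2.8 4.5
   vertex 2.9 1.6 5.6
   vertex 4.4 5.9 5.3
  endloop
 endfacet
 facet normal 0.952 -0.198 0.232
  outer loop
   vertex 5.3 4.5 5.2
   vertex 4.6 0.2 4.4
   vertex 5.9 3.4 1.8
  endloop
 endfacet
 facet normal 0.840 0.542 -0.027
  outer loop
   vertex 5.3 4.5 5.2
   vertex 5.9 3.4 1.8
   vertex 4.4 5.9 5.3
  endloop
 endfacet
 facet normal 0.426 -0.232 0.874
  outer loop
   vertex 5.3 4.5 5.2
   vertex 2.9 1.6 5.6
   vertex 4.6 0.2 4.4
  endloop
 endfacet
 facet normal 0.141 0.020 0.990
  outer loop
   vertex 5.3 4.5 5.2
   vertex 4.4 5.9 5.3
   vertex 2.9 1.6 5.6
  endloop
 endfacet
 facet normal -0.558 0.705 0.437
  outer loop
   vertex 1.1 4.9 2.7
   vertex 4.4 5.9 5.3
   vertex 1.0 6.0 0.8
  endloop
 endfacet
 facet normal -0.638 0.408 0.653
  outer loop
   vertex 1.1 4.9 2.7
   vertex 1.6 2.8 4.5
   vertex 4.4 5.9 5.3
  endloop
 endfacet
 facet normal -0.976 0.162 0.145
  outer loop
   vertex 1.1 4.9 2.7
   vertex 1.0 6.0 0.8
   vertex 0.7 3.2 1.9
  endloop
 endfacet
 facet normal -0.940 0.063 0.335
  outer loop
   vertex 1.1 4.9 2.7
   vertex 0.7 3.2 1.9
   vertex 1.6 2.8 4.5
  endloop
 endfacet
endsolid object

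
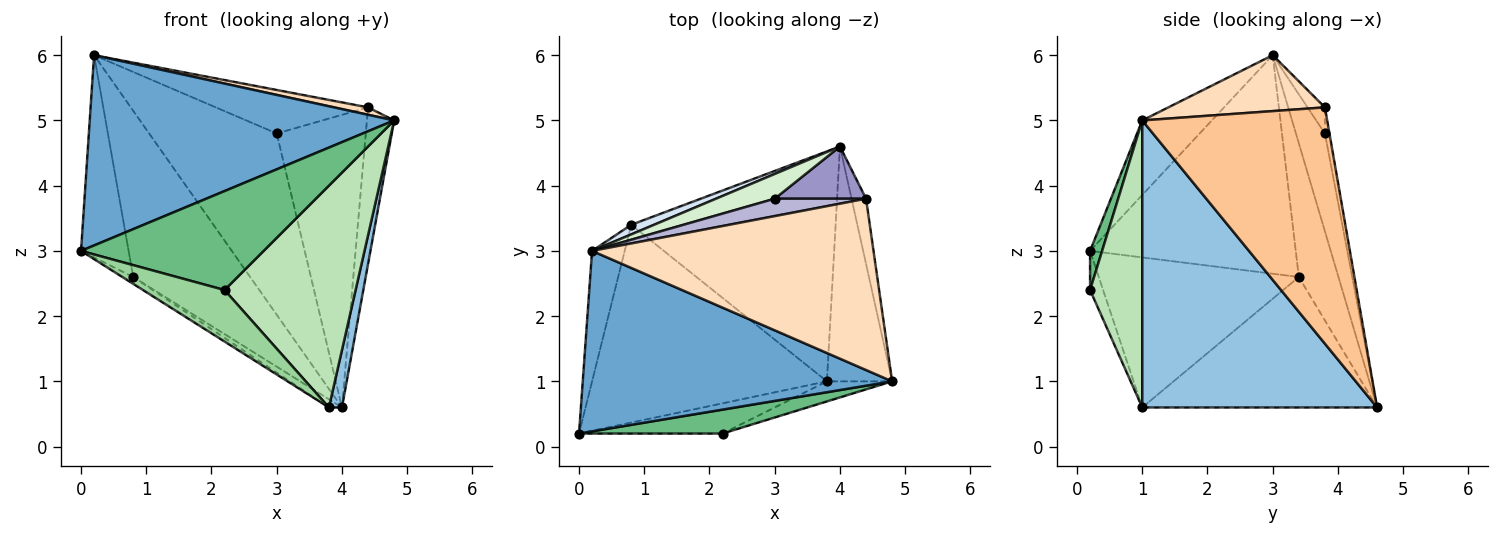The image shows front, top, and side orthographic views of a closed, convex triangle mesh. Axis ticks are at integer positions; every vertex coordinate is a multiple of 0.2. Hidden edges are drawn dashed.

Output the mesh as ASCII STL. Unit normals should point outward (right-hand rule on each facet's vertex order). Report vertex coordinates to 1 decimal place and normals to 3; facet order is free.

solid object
 facet normal -0.164 -0.716 0.679
  outer loop
   vertex 0.2 3.0 6.0
   vertex 0.0 0.2 3.0
   vertex 4.8 1.0 5.0
  endloop
 endfacet
 facet normal 0.974 -0.054 -0.221
  outer loop
   vertex 3.8 1.0 0.6
   vertex 4.0 4.6 0.6
   vertex 4.8 1.0 5.0
  endloop
 endfacet
 facet normal -0.964 0.223 -0.144
  outer loop
   vertex 0.8 3.4 2.6
   vertex 0.0 0.2 3.0
   vertex 0.2 3.0 6.0
  endloop
 endfacet
 facet normal -0.320 0.946 0.055
  outer loop
   vertex 0.8 3.4 2.6
   vertex 0.2 3.0 6.0
   vertex 4.0 4.6 0.6
  endloop
 endfacet
 facet normal -0.538 0.029 -0.842
  outer loop
   vertex 0.8 3.4 2.6
   vertex 3.8 1.0 0.6
   vertex 0.0 0.2 3.0
  endloop
 endfacet
 facet normal -0.538 0.030 -0.843
  outer loop
   vertex 0.8 3.4 2.6
   vertex 4.0 4.6 0.6
   vertex 3.8 1.0 0.6
  endloop
 endfacet
 facet normal 0.988 0.145 -0.061
  outer loop
   vertex 4.4 3.8 5.2
   vertex 4.8 1.0 5.0
   vertex 4.0 4.6 0.6
  endloop
 endfacet
 facet normal 0.195 -0.042 0.980
  outer loop
   vertex 4.4 3.8 5.2
   vertex 0.2 3.0 6.0
   vertex 4.8 1.0 5.0
  endloop
 endfacet
 facet normal 0.064 -0.970 0.235
  outer loop
   vertex 2.2 0.2 2.4
   vertex 4.8 1.0 5.0
   vertex 0.0 0.2 3.0
  endloop
 endfacet
 facet normal -0.137 -0.854 -0.501
  outer loop
   vertex 2.2 0.2 2.4
   vertex 0.0 0.2 3.0
   vertex 3.8 1.0 0.6
  endloop
 endfacet
 facet normal 0.369 -0.926 -0.084
  outer loop
   vertex 2.2 0.2 2.4
   vertex 3.8 1.0 0.6
   vertex 4.8 1.0 5.0
  endloop
 endfacet
 facet normal -0.220 0.967 0.132
  outer loop
   vertex 3.0 3.8 4.8
   vertex 4.0 4.6 0.6
   vertex 0.2 3.0 6.0
  endloop
 endfacet
 facet normal -0.050 0.983 0.175
  outer loop
   vertex 3.0 3.8 4.8
   vertex 4.4 3.8 5.2
   vertex 4.0 4.6 0.6
  endloop
 endfacet
 facet normal -0.106 0.923 0.369
  outer loop
   vertex 3.0 3.8 4.8
   vertex 0.2 3.0 6.0
   vertex 4.4 3.8 5.2
  endloop
 endfacet
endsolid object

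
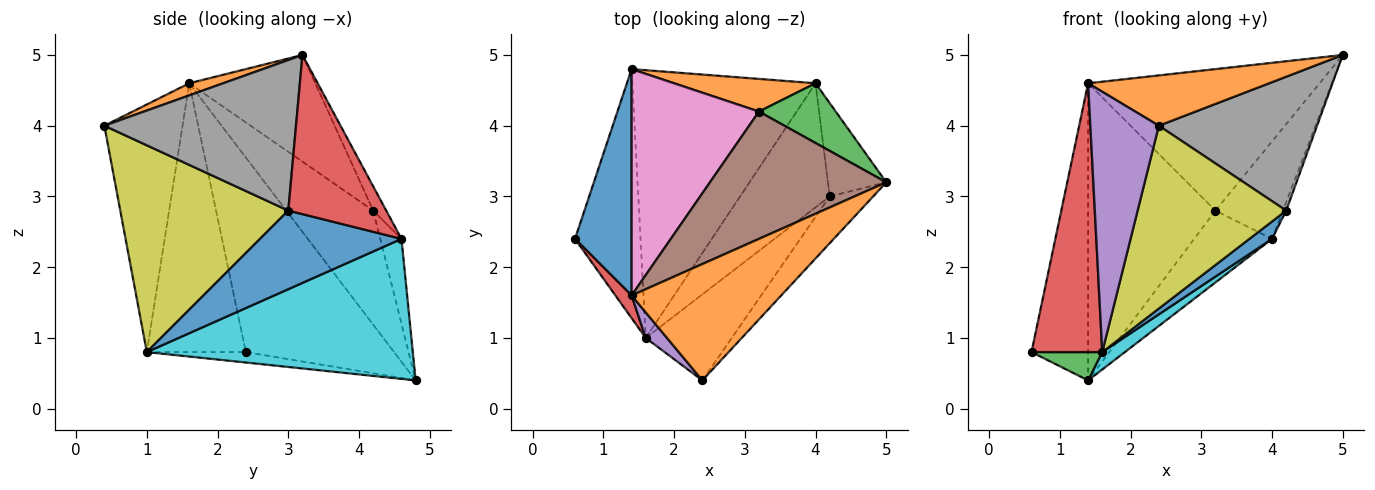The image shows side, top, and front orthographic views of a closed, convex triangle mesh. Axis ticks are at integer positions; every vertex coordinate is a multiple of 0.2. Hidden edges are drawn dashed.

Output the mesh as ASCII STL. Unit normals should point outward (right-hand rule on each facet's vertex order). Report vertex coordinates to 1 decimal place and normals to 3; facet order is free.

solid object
 facet normal -0.902 0.344 0.262
  outer loop
   vertex 1.4 1.6 4.6
   vertex 1.4 4.8 0.4
   vertex 0.6 2.4 0.8
  endloop
 endfacet
 facet normal 0.074 -0.396 0.915
  outer loop
   vertex 1.4 1.6 4.6
   vertex 2.4 0.4 4.0
   vertex 5.0 3.2 5.0
  endloop
 endfacet
 facet normal -0.156 -0.112 -0.981
  outer loop
   vertex 1.6 1.0 0.8
   vertex 0.6 2.4 0.8
   vertex 1.4 4.8 0.4
  endloop
 endfacet
 facet normal -0.813 -0.581 0.049
  outer loop
   vertex 1.6 1.0 0.8
   vertex 1.4 1.6 4.6
   vertex 0.6 2.4 0.8
  endloop
 endfacet
 facet normal -0.751 -0.658 0.064
  outer loop
   vertex 1.6 1.0 0.8
   vertex 2.4 0.4 4.0
   vertex 1.4 1.6 4.6
  endloop
 endfacet
 facet normal -0.375 0.689 0.620
  outer loop
   vertex 3.2 4.2 2.8
   vertex 1.4 1.6 4.6
   vertex 5.0 3.2 5.0
  endloop
 endfacet
 facet normal -0.477 0.699 0.533
  outer loop
   vertex 3.2 4.2 2.8
   vertex 1.4 4.8 0.4
   vertex 1.4 1.6 4.6
  endloop
 endfacet
 facet normal 0.753 -0.621 -0.217
  outer loop
   vertex 4.2 3.0 2.8
   vertex 5.0 3.2 5.0
   vertex 2.4 0.4 4.0
  endloop
 endfacet
 facet normal 0.715 -0.632 -0.297
  outer loop
   vertex 4.2 3.0 2.8
   vertex 2.4 0.4 4.0
   vertex 1.6 1.0 0.8
  endloop
 endfacet
 facet normal 0.606 -0.052 -0.793
  outer loop
   vertex 4.0 4.6 2.4
   vertex 1.6 1.0 0.8
   vertex 1.4 4.8 0.4
  endloop
 endfacet
 facet normal 0.656 -0.105 -0.748
  outer loop
   vertex 4.0 4.6 2.4
   vertex 4.2 3.0 2.8
   vertex 1.6 1.0 0.8
  endloop
 endfacet
 facet normal -0.241 0.884 0.402
  outer loop
   vertex 4.0 4.6 2.4
   vertex 1.4 4.8 0.4
   vertex 3.2 4.2 2.8
  endloop
 endfacet
 facet normal -0.163 0.841 0.516
  outer loop
   vertex 4.0 4.6 2.4
   vertex 3.2 4.2 2.8
   vertex 5.0 3.2 5.0
  endloop
 endfacet
 facet normal 0.938 0.031 -0.344
  outer loop
   vertex 4.0 4.6 2.4
   vertex 5.0 3.2 5.0
   vertex 4.2 3.0 2.8
  endloop
 endfacet
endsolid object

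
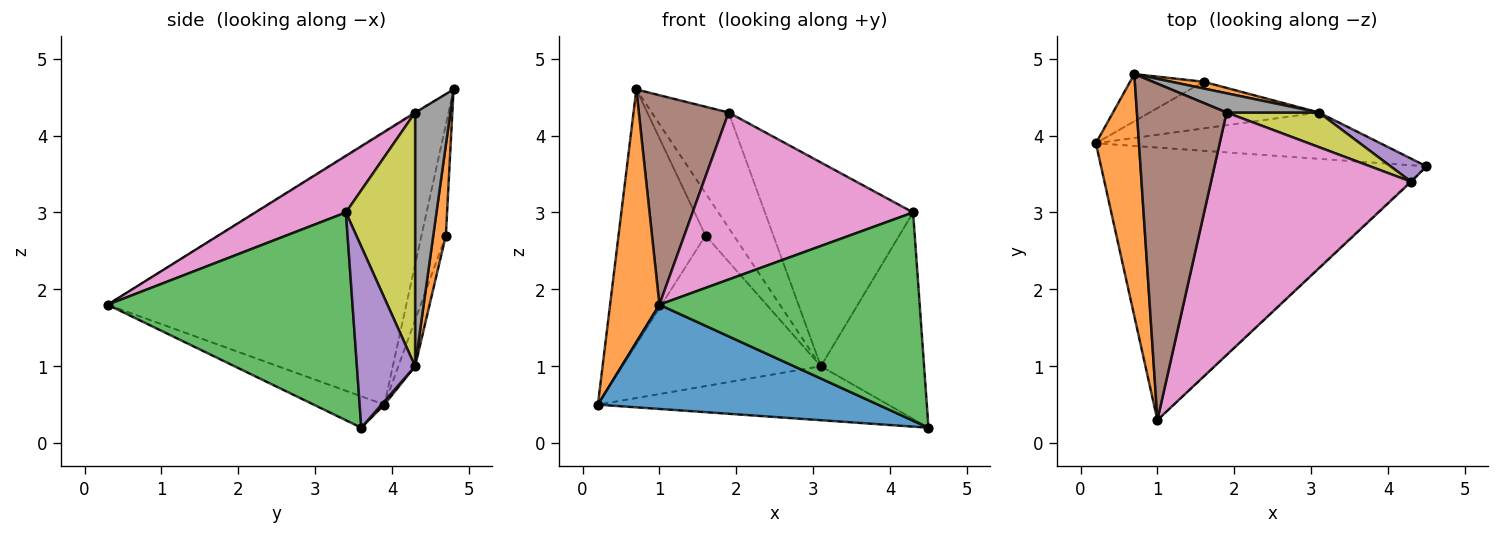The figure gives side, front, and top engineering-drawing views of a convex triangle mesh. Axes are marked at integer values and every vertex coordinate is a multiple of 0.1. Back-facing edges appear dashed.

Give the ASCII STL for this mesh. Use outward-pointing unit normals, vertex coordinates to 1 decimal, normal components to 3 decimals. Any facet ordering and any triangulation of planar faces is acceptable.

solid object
 facet normal -0.090 -0.356 -0.930
  outer loop
   vertex 1.0 0.3 1.8
   vertex 0.2 3.9 0.5
   vertex 4.5 3.6 0.2
  endloop
 endfacet
 facet normal -0.975 -0.161 0.154
  outer loop
   vertex 0.7 4.8 4.6
   vertex 0.2 3.9 0.5
   vertex 1.0 0.3 1.8
  endloop
 endfacet
 facet normal 0.685 -0.728 -0.003
  outer loop
   vertex 4.3 3.4 3.0
   vertex 1.0 0.3 1.8
   vertex 4.5 3.6 0.2
  endloop
 endfacet
 facet normal 0.008 0.759 -0.651
  outer loop
   vertex 3.1 4.3 1.0
   vertex 4.5 3.6 0.2
   vertex 0.2 3.9 0.5
  endloop
 endfacet
 facet normal 0.489 0.867 0.097
  outer loop
   vertex 3.1 4.3 1.0
   vertex 4.3 3.4 3.0
   vertex 4.5 3.6 0.2
  endloop
 endfacet
 facet normal -0.008 -0.529 0.849
  outer loop
   vertex 1.9 4.3 4.3
   vertex 0.7 4.8 4.6
   vertex 1.0 0.3 1.8
  endloop
 endfacet
 facet normal 0.227 -0.552 0.802
  outer loop
   vertex 1.9 4.3 4.3
   vertex 1.0 0.3 1.8
   vertex 4.3 3.4 3.0
  endloop
 endfacet
 facet normal 0.412 0.899 0.150
  outer loop
   vertex 1.9 4.3 4.3
   vertex 3.1 4.3 1.0
   vertex 0.7 4.8 4.6
  endloop
 endfacet
 facet normal 0.418 0.896 0.152
  outer loop
   vertex 1.9 4.3 4.3
   vertex 4.3 3.4 3.0
   vertex 3.1 4.3 1.0
  endloop
 endfacet
 facet normal -0.266 0.948 -0.176
  outer loop
   vertex 1.6 4.7 2.7
   vertex 0.2 3.9 0.5
   vertex 0.7 4.8 4.6
  endloop
 endfacet
 facet normal -0.080 0.952 -0.295
  outer loop
   vertex 1.6 4.7 2.7
   vertex 3.1 4.3 1.0
   vertex 0.2 3.9 0.5
  endloop
 endfacet
 facet normal 0.404 0.903 0.144
  outer loop
   vertex 1.6 4.7 2.7
   vertex 0.7 4.8 4.6
   vertex 3.1 4.3 1.0
  endloop
 endfacet
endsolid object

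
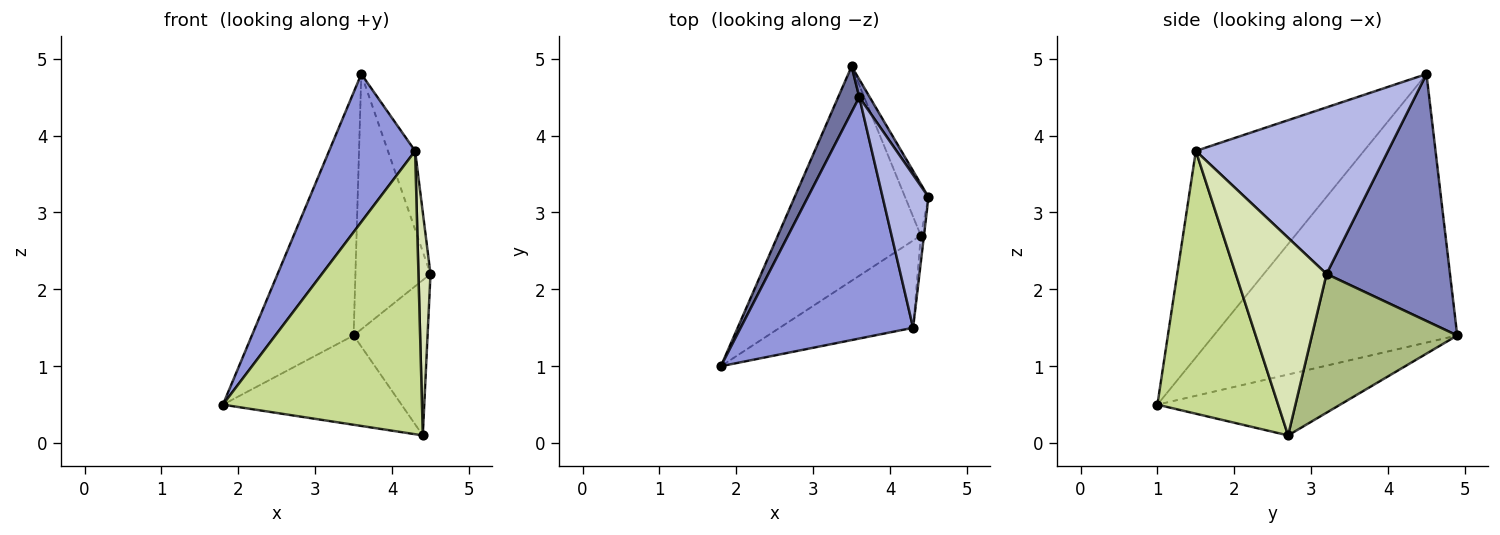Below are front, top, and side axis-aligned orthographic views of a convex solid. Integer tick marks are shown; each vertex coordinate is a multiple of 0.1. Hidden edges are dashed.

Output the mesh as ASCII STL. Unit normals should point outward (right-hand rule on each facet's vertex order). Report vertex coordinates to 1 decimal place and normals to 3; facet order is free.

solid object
 facet normal -0.920 0.384 0.072
  outer loop
   vertex 3.6 4.5 4.8
   vertex 3.5 4.9 1.4
   vertex 1.8 1.0 0.5
  endloop
 endfacet
 facet normal 0.854 0.519 0.036
  outer loop
   vertex 3.6 4.5 4.8
   vertex 4.5 3.2 2.2
   vertex 3.5 4.9 1.4
  endloop
 endfacet
 facet normal -0.714 -0.366 0.597
  outer loop
   vertex 4.3 1.5 3.8
   vertex 3.6 4.5 4.8
   vertex 1.8 1.0 0.5
  endloop
 endfacet
 facet normal 0.955 0.135 0.263
  outer loop
   vertex 4.3 1.5 3.8
   vertex 4.5 3.2 2.2
   vertex 3.6 4.5 4.8
  endloop
 endfacet
 facet normal -0.366 0.358 -0.859
  outer loop
   vertex 4.4 2.7 0.1
   vertex 1.8 1.0 0.5
   vertex 3.5 4.9 1.4
  endloop
 endfacet
 facet normal 0.881 0.448 -0.149
  outer loop
   vertex 4.4 2.7 0.1
   vertex 3.5 4.9 1.4
   vertex 4.5 3.2 2.2
  endloop
 endfacet
 facet normal 0.501 -0.827 -0.255
  outer loop
   vertex 4.4 2.7 0.1
   vertex 4.3 1.5 3.8
   vertex 1.8 1.0 0.5
  endloop
 endfacet
 facet normal 0.991 -0.132 -0.016
  outer loop
   vertex 4.4 2.7 0.1
   vertex 4.5 3.2 2.2
   vertex 4.3 1.5 3.8
  endloop
 endfacet
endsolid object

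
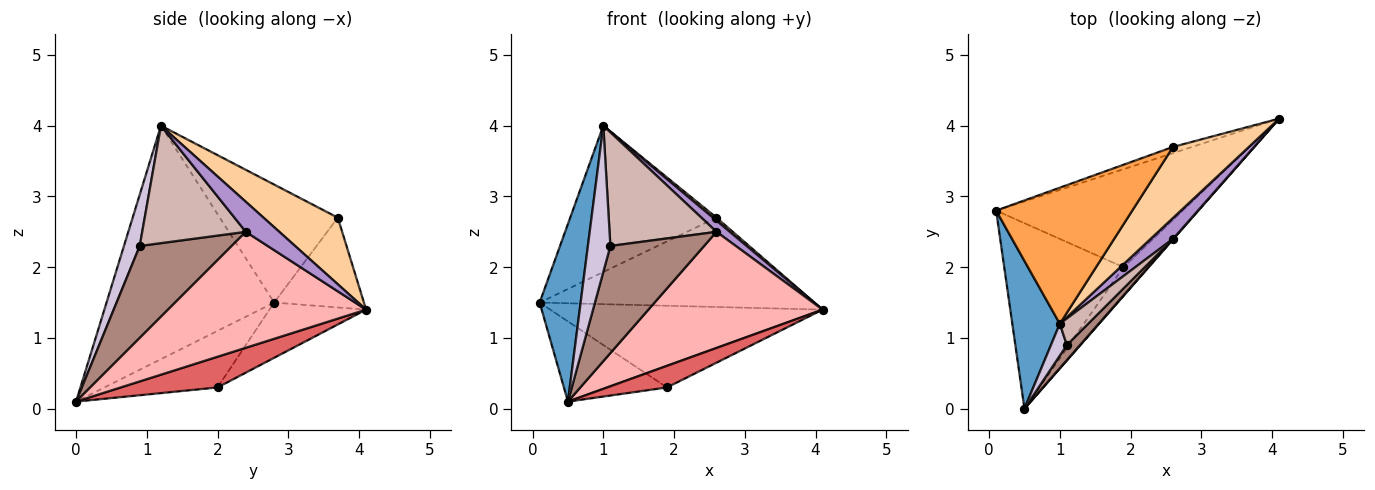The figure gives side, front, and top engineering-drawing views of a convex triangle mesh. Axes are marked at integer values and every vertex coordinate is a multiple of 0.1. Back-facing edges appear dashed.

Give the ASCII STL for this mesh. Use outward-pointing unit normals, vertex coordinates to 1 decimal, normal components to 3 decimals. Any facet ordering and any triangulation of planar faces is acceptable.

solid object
 facet normal -0.953 -0.233 0.194
  outer loop
   vertex 1.0 1.2 4.0
   vertex 0.1 2.8 1.5
   vertex 0.5 0.0 0.1
  endloop
 endfacet
 facet normal -0.310 0.948 -0.066
  outer loop
   vertex 2.6 3.7 2.7
   vertex 4.1 4.1 1.4
   vertex 0.1 2.8 1.5
  endloop
 endfacet
 facet normal -0.508 0.630 0.587
  outer loop
   vertex 2.6 3.7 2.7
   vertex 0.1 2.8 1.5
   vertex 1.0 1.2 4.0
  endloop
 endfacet
 facet normal 0.659 -0.031 0.751
  outer loop
   vertex 2.6 3.7 2.7
   vertex 1.0 1.2 4.0
   vertex 4.1 4.1 1.4
  endloop
 endfacet
 facet normal -0.222 0.625 -0.749
  outer loop
   vertex 1.9 2.0 0.3
   vertex 0.1 2.8 1.5
   vertex 4.1 4.1 1.4
  endloop
 endfacet
 facet normal -0.399 0.364 -0.842
  outer loop
   vertex 1.9 2.0 0.3
   vertex 0.5 0.0 0.1
   vertex 0.1 2.8 1.5
  endloop
 endfacet
 facet normal 0.698 -0.431 -0.572
  outer loop
   vertex 1.9 2.0 0.3
   vertex 4.1 4.1 1.4
   vertex 0.5 0.0 0.1
  endloop
 endfacet
 facet normal 0.751 -0.660 0.003
  outer loop
   vertex 2.6 2.4 2.5
   vertex 0.5 0.0 0.1
   vertex 4.1 4.1 1.4
  endloop
 endfacet
 facet normal 0.763 -0.304 0.571
  outer loop
   vertex 2.6 2.4 2.5
   vertex 4.1 4.1 1.4
   vertex 1.0 1.2 4.0
  endloop
 endfacet
 facet normal 0.565 -0.806 0.175
  outer loop
   vertex 1.1 0.9 2.3
   vertex 1.0 1.2 4.0
   vertex 0.5 0.0 0.1
  endloop
 endfacet
 facet normal 0.697 -0.710 0.100
  outer loop
   vertex 1.1 0.9 2.3
   vertex 0.5 0.0 0.1
   vertex 2.6 2.4 2.5
  endloop
 endfacet
 facet normal 0.686 -0.708 0.165
  outer loop
   vertex 1.1 0.9 2.3
   vertex 2.6 2.4 2.5
   vertex 1.0 1.2 4.0
  endloop
 endfacet
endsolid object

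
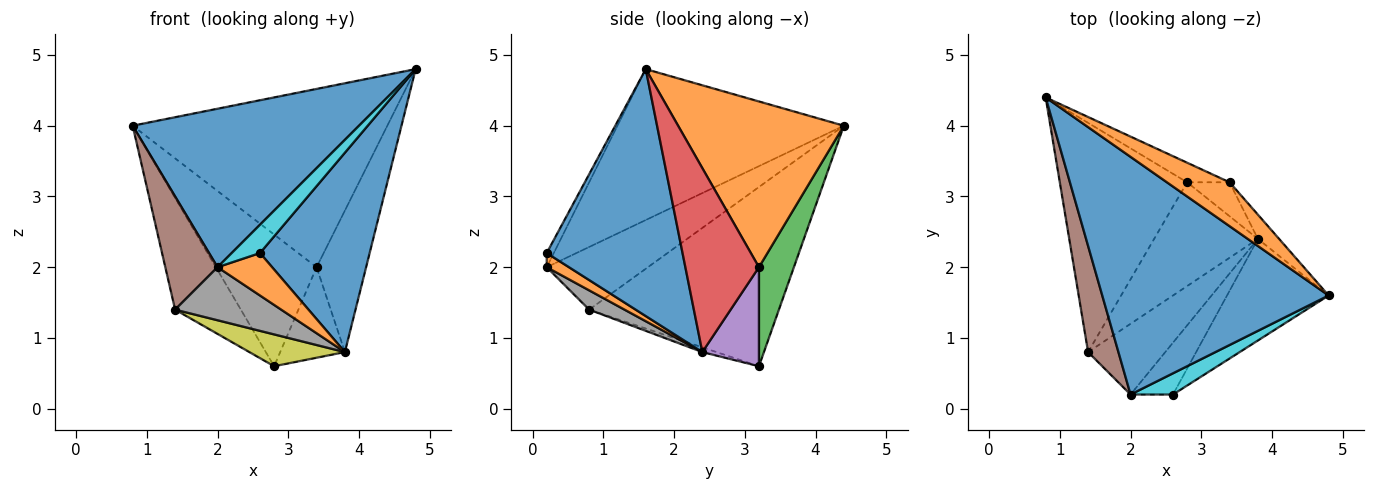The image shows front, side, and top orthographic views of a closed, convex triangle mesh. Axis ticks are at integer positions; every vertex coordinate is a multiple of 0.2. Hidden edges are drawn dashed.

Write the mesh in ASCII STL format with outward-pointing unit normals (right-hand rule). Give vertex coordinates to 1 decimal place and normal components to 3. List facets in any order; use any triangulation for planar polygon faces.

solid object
 facet normal -0.485 -0.485 0.728
  outer loop
   vertex 2.0 0.2 2.0
   vertex 4.8 1.6 4.8
   vertex 0.8 4.4 4.0
  endloop
 endfacet
 facet normal 0.534 0.821 0.202
  outer loop
   vertex 3.4 3.2 2.0
   vertex 0.8 4.4 4.0
   vertex 4.8 1.6 4.8
  endloop
 endfacet
 facet normal 0.325 0.936 -0.139
  outer loop
   vertex 3.4 3.2 2.0
   vertex 2.8 3.2 0.6
   vertex 0.8 4.4 4.0
  endloop
 endfacet
 facet normal 0.826 0.556 -0.095
  outer loop
   vertex 3.4 3.2 2.0
   vertex 4.8 1.6 4.8
   vertex 3.8 2.4 0.8
  endloop
 endfacet
 facet normal 0.634 0.724 -0.272
  outer loop
   vertex 3.4 3.2 2.0
   vertex 3.8 2.4 0.8
   vertex 2.8 3.2 0.6
  endloop
 endfacet
 facet normal -0.816 -0.421 0.395
  outer loop
   vertex 1.4 0.8 1.4
   vertex 2.0 0.2 2.0
   vertex 0.8 4.4 4.0
  endloop
 endfacet
 facet normal -0.784 0.272 -0.557
  outer loop
   vertex 1.4 0.8 1.4
   vertex 0.8 4.4 4.0
   vertex 2.8 3.2 0.6
  endloop
 endfacet
 facet normal 0.196 -0.588 -0.784
  outer loop
   vertex 1.4 0.8 1.4
   vertex 3.8 2.4 0.8
   vertex 2.0 0.2 2.0
  endloop
 endfacet
 facet normal -0.043 -0.293 -0.955
  outer loop
   vertex 1.4 0.8 1.4
   vertex 2.8 3.2 0.6
   vertex 3.8 2.4 0.8
  endloop
 endfacet
 facet normal -0.196 -0.784 0.588
  outer loop
   vertex 2.6 0.2 2.2
   vertex 4.8 1.6 4.8
   vertex 2.0 0.2 2.0
  endloop
 endfacet
 facet normal 0.741 -0.598 -0.305
  outer loop
   vertex 2.6 0.2 2.2
   vertex 3.8 2.4 0.8
   vertex 4.8 1.6 4.8
  endloop
 endfacet
 facet normal 0.250 -0.613 -0.749
  outer loop
   vertex 2.6 0.2 2.2
   vertex 2.0 0.2 2.0
   vertex 3.8 2.4 0.8
  endloop
 endfacet
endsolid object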